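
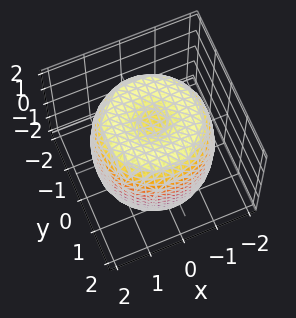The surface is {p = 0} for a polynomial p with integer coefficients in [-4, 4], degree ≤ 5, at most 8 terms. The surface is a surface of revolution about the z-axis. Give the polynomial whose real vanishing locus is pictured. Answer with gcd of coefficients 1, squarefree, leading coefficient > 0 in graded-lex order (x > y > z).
x^4 + 2*x^2*y^2 + y^4 - 2*x^2 - 2*y^2 + z^2 - 2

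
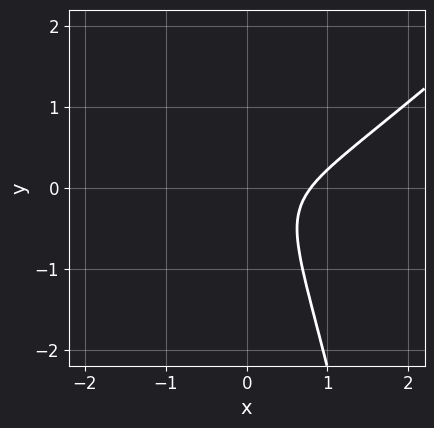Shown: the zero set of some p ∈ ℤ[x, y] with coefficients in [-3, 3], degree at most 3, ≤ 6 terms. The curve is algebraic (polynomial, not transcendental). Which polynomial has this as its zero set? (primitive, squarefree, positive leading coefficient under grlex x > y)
2*x^3 - 2*x^2*y - 2*x*y - 2*y^2 - 1

First, degree: the shape is more complex than any degree-2 curve, so deg p = 3.
Then, reading off the gridlines: no y-intercept at any integer in the box.
Finally, assembling these constraints gives the stated polynomial.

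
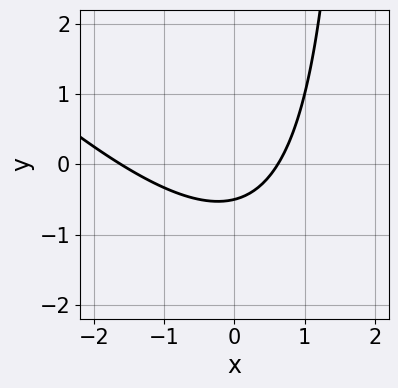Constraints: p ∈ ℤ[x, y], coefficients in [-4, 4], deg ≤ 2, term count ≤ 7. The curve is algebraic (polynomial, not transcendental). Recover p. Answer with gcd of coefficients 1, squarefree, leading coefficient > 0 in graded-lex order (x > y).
Degree: a generic line meets the curve in up to 2 points, so deg p = 2.
Solving for integer coefficients yields p as stated.

x^2 + x*y + x - 2*y - 1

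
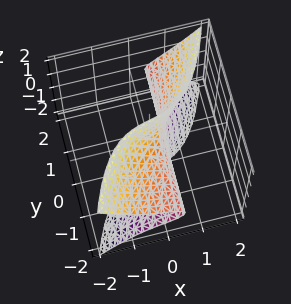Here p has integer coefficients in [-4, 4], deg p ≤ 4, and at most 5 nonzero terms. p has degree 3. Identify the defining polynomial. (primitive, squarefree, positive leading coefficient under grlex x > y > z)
Degree: the shape is more complex than any degree-2 surface, so deg p = 3.
From the visible intercepts: it misses every integer gridline on the y-axis; it misses every integer gridline on the z-axis.
Assembling these constraints gives the stated polynomial.

2*x^3 - 2*y*z^2 + 2*x - 1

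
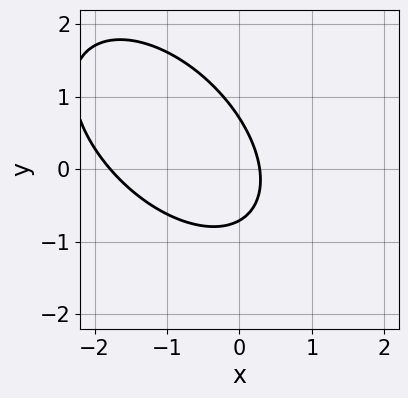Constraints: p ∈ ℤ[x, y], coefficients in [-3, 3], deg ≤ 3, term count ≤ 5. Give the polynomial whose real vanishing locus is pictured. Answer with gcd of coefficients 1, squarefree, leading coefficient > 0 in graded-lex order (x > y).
2*x^2 + 2*x*y + 2*y^2 + 3*x - 1

(a) The degree is 2 — a generic line meets the curve in up to 2 points.
(b) Solving for integer coefficients yields p as stated.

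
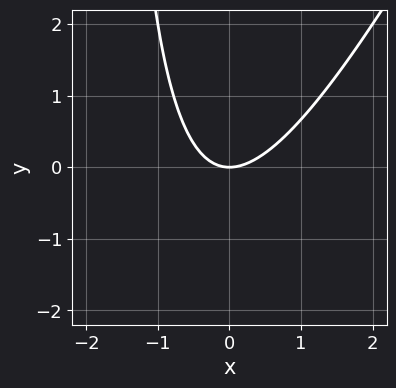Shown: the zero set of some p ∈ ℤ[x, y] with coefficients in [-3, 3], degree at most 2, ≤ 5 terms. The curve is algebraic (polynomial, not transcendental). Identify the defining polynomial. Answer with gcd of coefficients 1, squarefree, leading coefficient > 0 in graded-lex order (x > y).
2*x^2 - x*y - 2*y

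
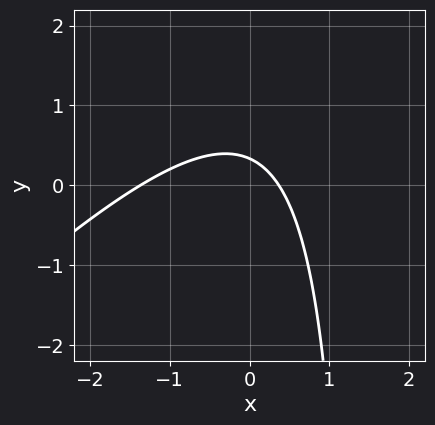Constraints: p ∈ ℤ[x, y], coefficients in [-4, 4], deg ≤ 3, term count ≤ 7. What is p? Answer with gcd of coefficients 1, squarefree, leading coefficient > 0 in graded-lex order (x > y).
1. deg p = 2. A generic line meets the curve in up to 2 points.
2. Putting this together gives p.

2*x^2 - 2*x*y + 2*x + 3*y - 1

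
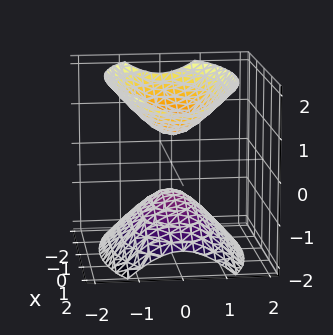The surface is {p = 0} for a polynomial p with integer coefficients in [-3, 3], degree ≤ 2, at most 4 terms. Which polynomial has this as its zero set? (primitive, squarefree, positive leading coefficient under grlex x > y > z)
x^2 + 3*y^2 - 2*z^2 + 1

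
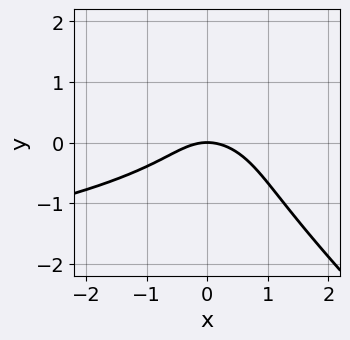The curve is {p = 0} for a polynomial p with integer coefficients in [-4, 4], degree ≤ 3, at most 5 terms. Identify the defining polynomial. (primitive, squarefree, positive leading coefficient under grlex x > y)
3*x*y^2 + 3*y^3 + 2*x^2 - y^2 + 3*y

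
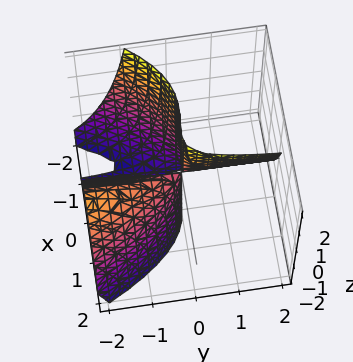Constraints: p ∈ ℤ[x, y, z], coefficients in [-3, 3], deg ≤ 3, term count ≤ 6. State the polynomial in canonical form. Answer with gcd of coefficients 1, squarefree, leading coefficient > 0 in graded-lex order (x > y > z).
(a) deg p = 3.
(b) From the axis intercepts and sections: it crosses the x-axis at the gridline x = -1; the visible y-axis segment lies entirely on the surface.
(c) The integer polynomial consistent with all of this is the stated p.

x^3 + x^2 + 2*x*y - y*z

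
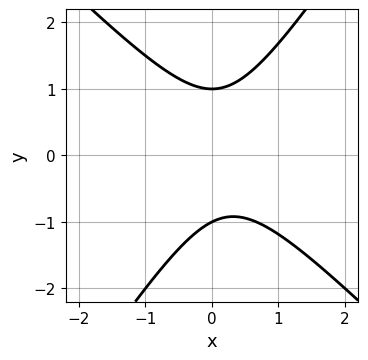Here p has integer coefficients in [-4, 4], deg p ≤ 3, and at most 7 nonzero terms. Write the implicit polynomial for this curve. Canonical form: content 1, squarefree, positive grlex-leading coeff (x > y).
3*x^2 + x*y - 2*y^2 - x + 2

Degree: the shape is more complex than any degree-1 curve, so deg p = 2.
Checking where it meets the axes: the y-axis gridline crossings are at y ∈ {-1, 1}; it misses every integer gridline on the x-axis.
Matching integer coefficients to the picture gives p.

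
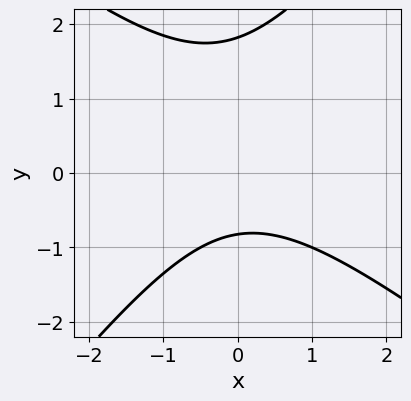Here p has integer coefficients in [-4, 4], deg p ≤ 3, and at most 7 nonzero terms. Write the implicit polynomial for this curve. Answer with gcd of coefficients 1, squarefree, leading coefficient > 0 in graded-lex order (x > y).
2*x^2 + x*y - 2*y^2 + 2*y + 3

Degree: a generic line meets the curve in up to 2 points, so deg p = 2.
Checking where it meets the axes: no x-intercept at any integer in the box.
Matching integer coefficients to the picture gives p.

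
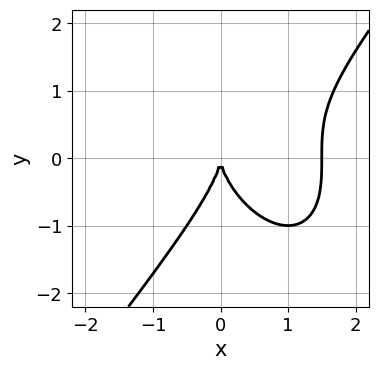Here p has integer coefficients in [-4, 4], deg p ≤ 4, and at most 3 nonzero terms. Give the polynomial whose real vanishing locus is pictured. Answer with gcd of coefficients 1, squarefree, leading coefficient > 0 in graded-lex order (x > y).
2*x^3 - y^3 - 3*x^2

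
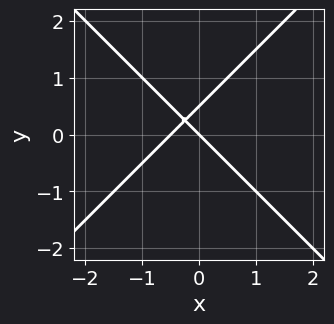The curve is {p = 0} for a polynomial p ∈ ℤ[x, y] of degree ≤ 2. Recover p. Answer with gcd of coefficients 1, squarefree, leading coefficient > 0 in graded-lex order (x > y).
First, degree: no degree-1 curve has this shape, so deg p = 2.
Then, observable constraints: it meets the y-axis at y = 0 (among the integer gridlines); it meets the x-axis at x = 0 (among the integer gridlines).
Finally, assembling these constraints gives the stated polynomial.

2*x^2 - 2*y^2 + x + y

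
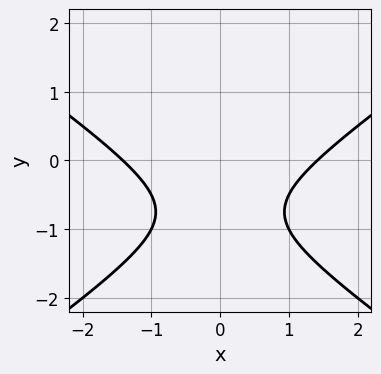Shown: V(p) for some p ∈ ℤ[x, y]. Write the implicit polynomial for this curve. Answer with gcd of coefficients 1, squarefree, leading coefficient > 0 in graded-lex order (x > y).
1. deg p = 2. No degree-1 curve has this shape.
2. Symmetries: it's symmetric under x → −x, forcing even powers of x.
3. From the axis intercepts and sections: the curve avoids every integer y-axis point in the box.
4. These observations pin down the coefficients.

x^2 - 2*y^2 - 3*y - 2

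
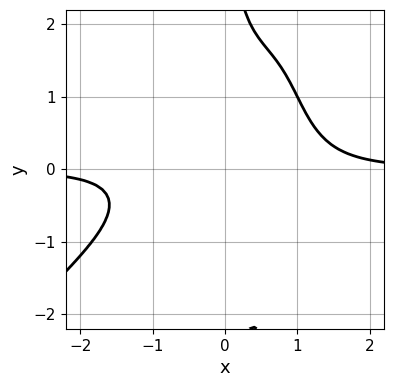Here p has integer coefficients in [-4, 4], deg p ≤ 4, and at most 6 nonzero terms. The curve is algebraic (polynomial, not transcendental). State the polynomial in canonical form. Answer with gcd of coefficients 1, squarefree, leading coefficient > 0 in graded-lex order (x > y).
x^3*y - x^2*y^2 + x*y^2 - 1

First, degree: a generic line meets the curve in up to 4 points, so deg p = 4.
Next, checking where it meets the axes: the curve avoids every integer y-axis point in the box; it misses every integer gridline on the x-axis.
Finally, together with the visible shape, these determine p as stated.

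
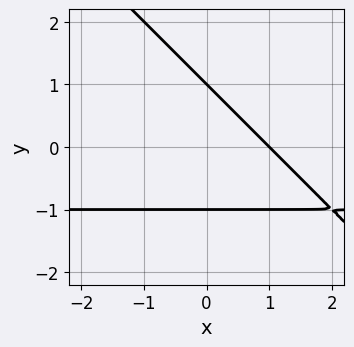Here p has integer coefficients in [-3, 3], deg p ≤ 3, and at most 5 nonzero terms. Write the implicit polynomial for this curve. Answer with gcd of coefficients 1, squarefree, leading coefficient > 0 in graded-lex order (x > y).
1. Degree: the shape is more complex than any degree-1 curve, so deg p = 2.
2. From the visible intercepts: it meets the x-axis at x = 1 (among the integer gridlines); among the integer gridlines, it crosses the y-axis at y ∈ {-1, 1}.
3. These observations pin down the coefficients.

x*y + y^2 + x - 1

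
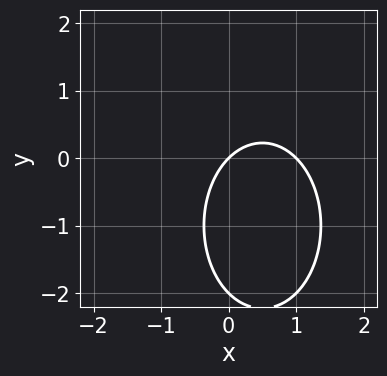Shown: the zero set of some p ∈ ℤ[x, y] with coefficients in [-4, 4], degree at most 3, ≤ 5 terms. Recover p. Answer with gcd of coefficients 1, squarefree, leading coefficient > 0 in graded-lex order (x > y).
2*x^2 + y^2 - 2*x + 2*y

1. deg p = 2.
2. Observable constraints: the y-axis gridline crossings are at y ∈ {-2, 0}; the x-axis gridline crossings are at x ∈ {0, 1}.
3. Together with the visible shape, these determine p as stated.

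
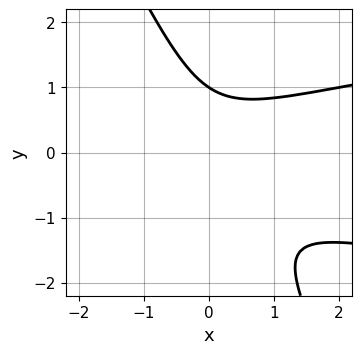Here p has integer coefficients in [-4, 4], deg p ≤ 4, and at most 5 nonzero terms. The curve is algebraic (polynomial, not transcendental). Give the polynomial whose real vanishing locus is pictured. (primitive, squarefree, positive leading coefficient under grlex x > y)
1. deg p = 3. No degree-2 curve has this shape.
2. From the visible intercepts: it crosses the y-axis at the gridline y = 1; it misses every integer gridline on the x-axis.
3. Fitting integer coefficients to these (and the overall shape) gives p.

2*x*y^2 + y^3 - x^2 - 1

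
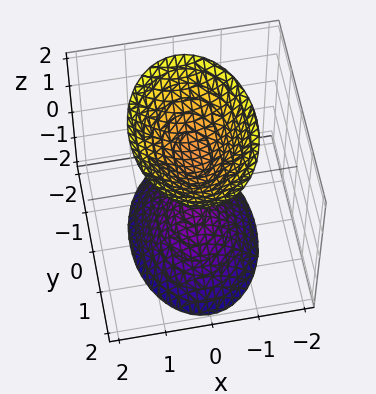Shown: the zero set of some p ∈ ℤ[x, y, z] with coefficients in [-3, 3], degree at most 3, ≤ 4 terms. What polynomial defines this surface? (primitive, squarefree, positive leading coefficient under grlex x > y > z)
2*x^2 + y^2 - z^2 + 1

First, there are 2 components.
Then, degree: two sheets facing apart; a quadric, so deg p = 2.
Then, symmetries: mirror symmetry x ↦ −x ⇒ only even powers of x; it's symmetric under z → −z, forcing even powers of z; the y ↦ −y reflection is a symmetry, so y appears only in even powers.
Then, observable constraints: the z-axis gridline crossings are at z ∈ {-1, 1}; the surface avoids every integer y-axis point in the box.
Finally, putting this together gives p.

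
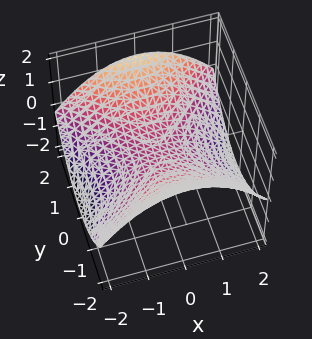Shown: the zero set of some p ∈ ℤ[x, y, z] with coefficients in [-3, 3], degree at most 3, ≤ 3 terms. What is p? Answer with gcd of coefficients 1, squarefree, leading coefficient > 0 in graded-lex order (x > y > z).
1. deg p = 2.
2. Symmetries: it's symmetric under y → −y, forcing even powers of y; it's symmetric under x → −x, forcing even powers of x.
3. Checking where it meets the axes: one x-axis crossing is at x = 0; it crosses the z-axis at the gridline z = 0; one y-axis crossing is at y = 0.
4. Putting this together gives p.

x^2 - y^2 + 3*z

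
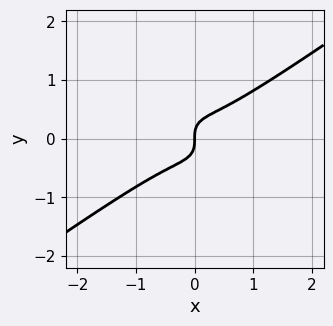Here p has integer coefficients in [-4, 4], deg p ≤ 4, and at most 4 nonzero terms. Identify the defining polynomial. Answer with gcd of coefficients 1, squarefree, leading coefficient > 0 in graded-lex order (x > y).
2*x^3 - 2*x*y^2 - 3*y^3 + x

1. Degree: the shape is more complex than any degree-2 curve, so deg p = 3.
2. Against the integer gridlines: it crosses the y-axis at the gridline y = 0; it meets the x-axis at x = 0 (among the integer gridlines).
3. Solving for integer coefficients yields p as stated.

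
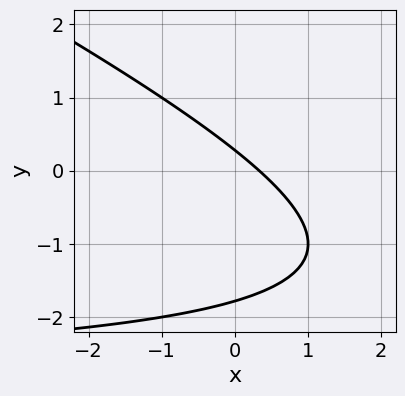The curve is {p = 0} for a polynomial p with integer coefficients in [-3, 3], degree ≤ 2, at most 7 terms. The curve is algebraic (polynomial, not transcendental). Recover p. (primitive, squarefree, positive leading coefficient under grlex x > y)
x*y + 2*y^2 + 3*x + 3*y - 1

(a) Degree: a generic line meets the curve in up to 2 points, so deg p = 2.
(b) Matching integer coefficients to the picture gives p.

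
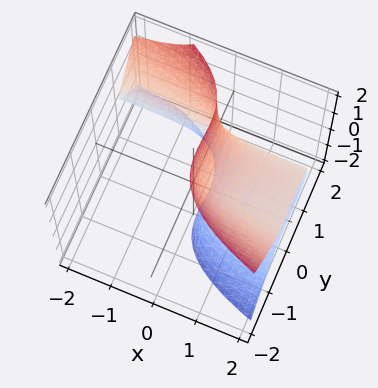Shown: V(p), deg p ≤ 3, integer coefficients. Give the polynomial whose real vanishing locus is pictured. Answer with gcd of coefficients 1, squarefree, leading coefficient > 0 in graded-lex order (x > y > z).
3*x*z^2 + 3*y^3 + x*z - 3*y^2 - 1

1. The degree is 3 — no degree-2 surface has this shape.
2. From the axis intercepts and sections: the surface avoids every integer z-axis point in the box; no x-intercept at any integer in the box.
3. Putting this together gives p.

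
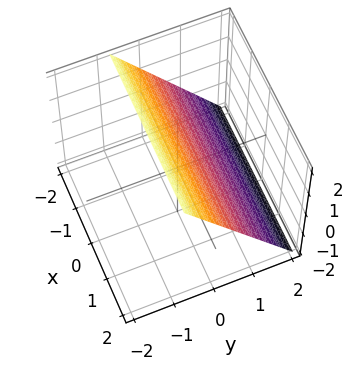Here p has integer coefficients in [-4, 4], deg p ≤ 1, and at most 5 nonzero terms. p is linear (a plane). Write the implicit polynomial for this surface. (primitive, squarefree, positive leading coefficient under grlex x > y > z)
3*y + 2*z - 2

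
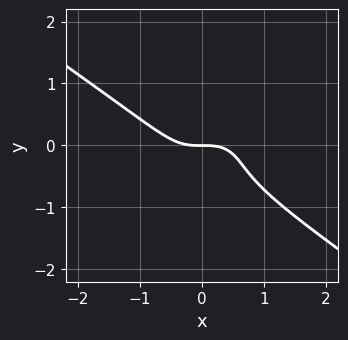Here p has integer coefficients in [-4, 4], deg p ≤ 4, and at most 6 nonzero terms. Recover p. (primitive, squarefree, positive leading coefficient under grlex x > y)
(a) The degree is 3 — no degree-2 curve has this shape.
(b) Checking where it meets the axes: it meets the y-axis at y = 0 (among the integer gridlines); it crosses the x-axis at the gridline x = 0.
(c) Together with the visible shape, these determine p as stated.

2*x^3 - 2*x*y^2 + 3*y^3 + 3*y^2 + 2*y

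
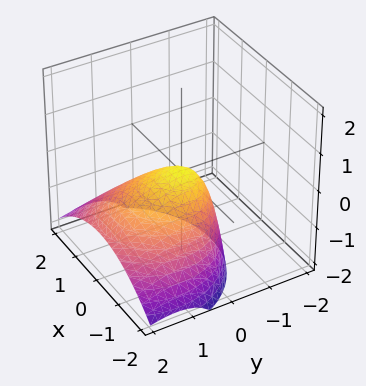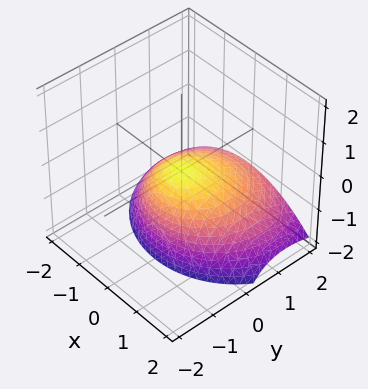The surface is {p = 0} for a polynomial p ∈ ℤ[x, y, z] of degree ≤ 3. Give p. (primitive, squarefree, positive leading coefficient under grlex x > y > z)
2*x^2 + 2*y^2 + 3*y*z + 3*z

First, the degree is 2 — no degree-1 surface has this shape.
Then, checking where it meets the axes: one y-axis crossing is at y = 0; it crosses the z-axis at the gridline z = 0; it crosses the x-axis at the gridline x = 0.
Finally, these observations pin down the coefficients.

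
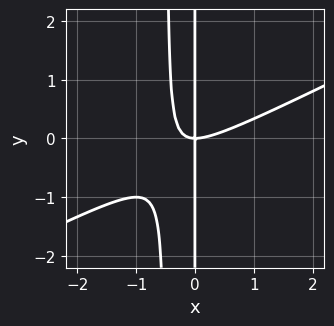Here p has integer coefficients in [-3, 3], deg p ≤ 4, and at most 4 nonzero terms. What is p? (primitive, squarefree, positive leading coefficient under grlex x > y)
1. deg p = 3.
2. Observable constraints: it meets the x-axis at x = 0 (among the integer gridlines); every point of the y-axis in the box is on the curve.
3. Putting this together gives p.

x^3 - 2*x^2*y - x*y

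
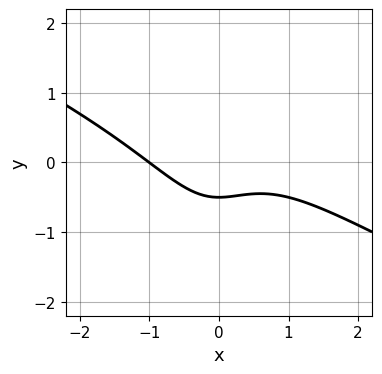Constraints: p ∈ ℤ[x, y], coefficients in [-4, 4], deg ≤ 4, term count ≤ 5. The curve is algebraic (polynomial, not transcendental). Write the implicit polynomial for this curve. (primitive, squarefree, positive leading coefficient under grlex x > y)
First, deg p = 3. A generic line meets the curve in up to 3 points.
Then, from the axis intercepts and sections: one x-axis crossing is at x = -1.
Finally, together with the visible shape, these determine p as stated.

x^3 + 2*x^2*y + 2*y + 1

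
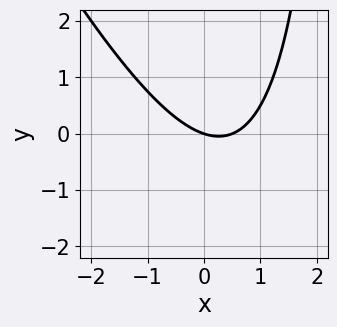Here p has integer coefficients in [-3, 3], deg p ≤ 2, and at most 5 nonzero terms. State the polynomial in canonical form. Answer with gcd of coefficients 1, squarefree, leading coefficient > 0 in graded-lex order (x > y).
First, deg p = 2. The shape is more complex than any degree-1 curve.
Then, from the visible intercepts: it meets the y-axis at y = 0 (among the integer gridlines); one x-axis crossing is at x = 0.
Finally, assembling these constraints gives the stated polynomial.

2*x^2 + x*y - x - 3*y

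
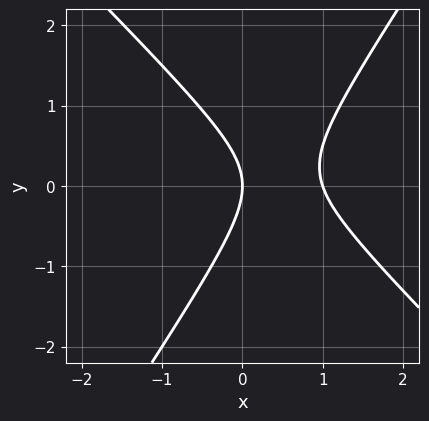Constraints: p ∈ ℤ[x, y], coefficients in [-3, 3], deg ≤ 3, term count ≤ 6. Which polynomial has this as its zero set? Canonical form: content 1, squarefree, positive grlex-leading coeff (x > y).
3*x^2 + x*y - 2*y^2 - 3*x

1. deg p = 2. The shape is more complex than any degree-1 curve.
2. Reading off the gridlines: one y-axis crossing is at y = 0; among the integer gridlines, it crosses the x-axis at x ∈ {0, 1}.
3. Together with the visible shape, these determine p as stated.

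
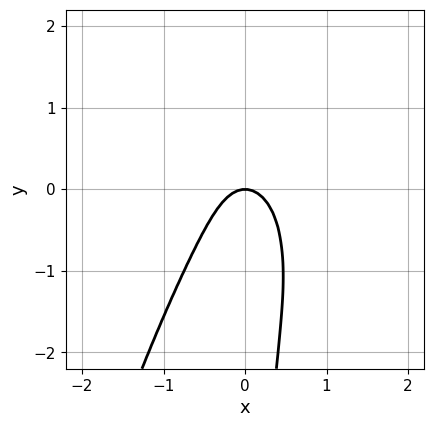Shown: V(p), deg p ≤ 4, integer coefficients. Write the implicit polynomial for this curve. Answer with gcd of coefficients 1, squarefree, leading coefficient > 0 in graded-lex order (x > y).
First, the degree is 4 — no degree-3 curve has this shape.
Next, from the visible intercepts: it meets the y-axis at y = 0 (among the integer gridlines); one x-axis crossing is at x = 0.
Finally, matching integer coefficients to the picture gives p.

2*x^4 + x*y^2 + 2*x^2 + y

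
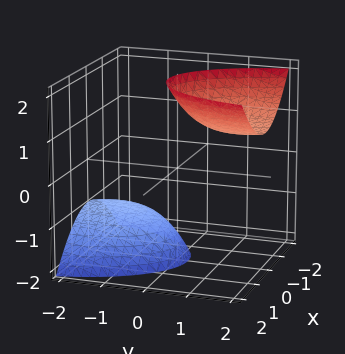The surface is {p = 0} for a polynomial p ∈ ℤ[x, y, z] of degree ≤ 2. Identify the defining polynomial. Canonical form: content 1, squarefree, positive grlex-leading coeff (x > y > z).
First, the picture has 2 separate pieces.
Then, deg p = 2.
Next, observable constraints: the surface avoids every integer x-axis point in the box; it misses every integer gridline on the y-axis.
Finally, solving for integer coefficients yields p as stated.

3*x^2 + y^2 - 3*y*z - z^2 + 3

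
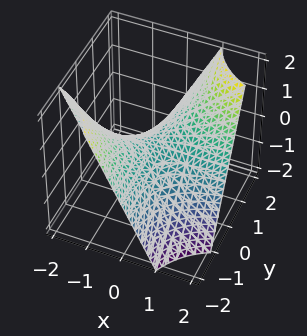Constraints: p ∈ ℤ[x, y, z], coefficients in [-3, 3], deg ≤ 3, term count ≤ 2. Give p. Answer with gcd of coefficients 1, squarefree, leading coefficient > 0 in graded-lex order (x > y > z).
x*y - z

1. deg p = 2. A hyperbolic paraboloid; a quadric.
2. Against the integer gridlines: every point of the x-axis in the box is on the surface; it meets the z-axis at z = 0 (among the integer gridlines); the visible y-axis segment lies entirely on the surface.
3. Together with the visible shape, these determine p as stated.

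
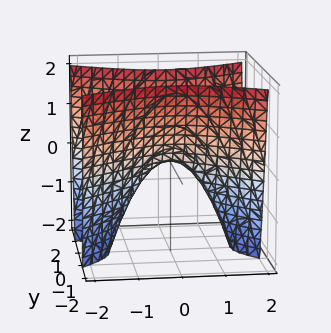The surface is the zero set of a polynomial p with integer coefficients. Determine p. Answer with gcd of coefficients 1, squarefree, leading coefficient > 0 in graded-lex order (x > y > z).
x^2 - 2*y^2 + z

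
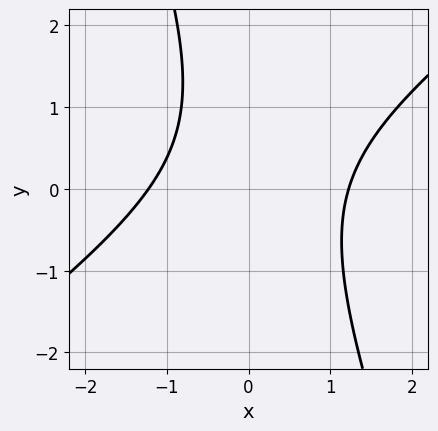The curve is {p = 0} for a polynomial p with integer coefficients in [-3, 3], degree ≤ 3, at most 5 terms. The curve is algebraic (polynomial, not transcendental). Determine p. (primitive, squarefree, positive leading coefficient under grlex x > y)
2*x^2 - 2*x*y - y^2 + y - 3

1. The degree is 2 — a generic line meets the curve in up to 2 points.
2. Observable constraints: it misses every integer gridline on the y-axis.
3. Together with the visible shape, these determine p as stated.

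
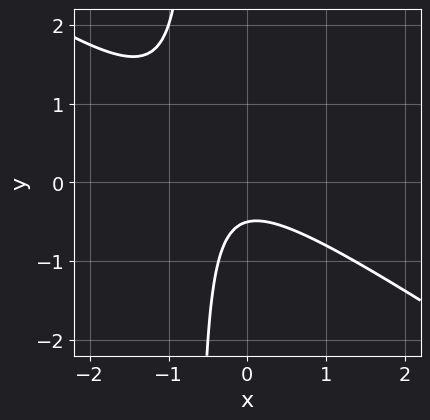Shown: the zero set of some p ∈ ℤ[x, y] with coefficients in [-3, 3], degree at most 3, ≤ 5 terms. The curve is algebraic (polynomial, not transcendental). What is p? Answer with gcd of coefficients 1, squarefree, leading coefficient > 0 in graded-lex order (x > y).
2*x^2 + 3*x*y + x + 2*y + 1

First, deg p = 2. The shape is more complex than any degree-1 curve.
Then, observable constraints: the curve avoids every integer x-axis point in the box.
Finally, the integer polynomial consistent with all of this is the stated p.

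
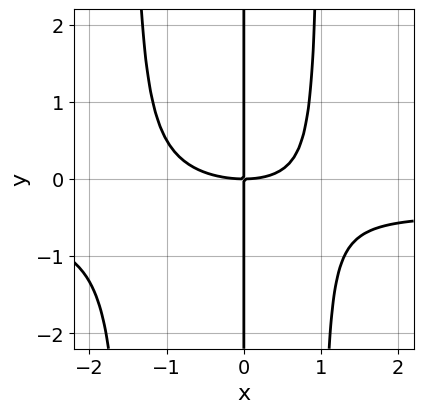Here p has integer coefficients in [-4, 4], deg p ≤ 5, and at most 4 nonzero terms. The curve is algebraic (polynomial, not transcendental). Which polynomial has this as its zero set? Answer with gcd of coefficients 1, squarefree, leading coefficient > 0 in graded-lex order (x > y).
2*x^3*y + x^3 + x^2*y - 3*x*y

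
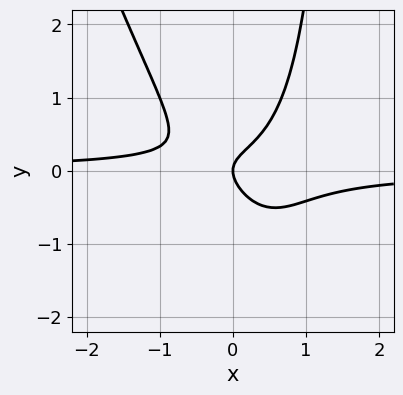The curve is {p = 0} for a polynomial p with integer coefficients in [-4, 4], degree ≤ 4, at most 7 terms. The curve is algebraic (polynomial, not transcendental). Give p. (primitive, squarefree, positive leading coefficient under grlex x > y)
3*x^2*y + x*y^2 - x*y - 2*y^2 + x

First, the degree is 3 — no degree-2 curve has this shape.
Then, checking where it meets the axes: it crosses the y-axis at the gridline y = 0; it meets the x-axis at x = 0 (among the integer gridlines).
Finally, together with the visible shape, these determine p as stated.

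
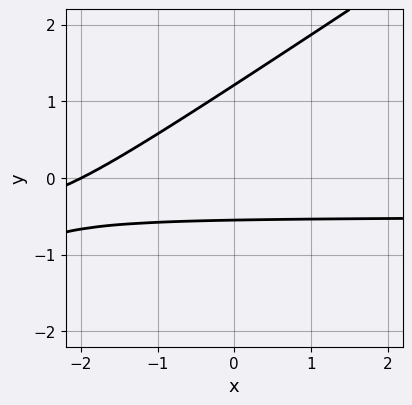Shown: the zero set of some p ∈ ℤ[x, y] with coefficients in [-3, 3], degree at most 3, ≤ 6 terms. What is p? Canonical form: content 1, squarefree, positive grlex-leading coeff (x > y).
(a) deg p = 2. No degree-1 curve has this shape.
(b) Against the integer gridlines: it meets the x-axis at x = -2 (among the integer gridlines).
(c) Fitting integer coefficients to these (and the overall shape) gives p.

2*x*y - 3*y^2 + x + 2*y + 2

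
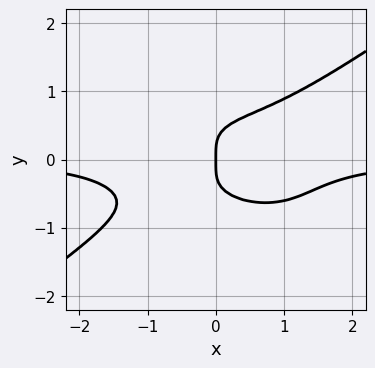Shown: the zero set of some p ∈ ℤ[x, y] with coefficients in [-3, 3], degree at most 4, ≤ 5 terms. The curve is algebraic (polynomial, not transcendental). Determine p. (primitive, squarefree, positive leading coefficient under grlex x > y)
x^3*y - 3*y^4 + x

(a) Degree: a generic line meets the curve in up to 4 points, so deg p = 4.
(b) Observable constraints: one y-axis crossing is at y = 0; one x-axis crossing is at x = 0.
(c) Matching integer coefficients to the picture gives p.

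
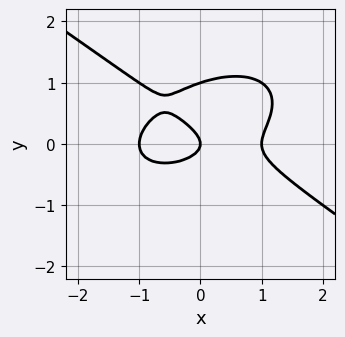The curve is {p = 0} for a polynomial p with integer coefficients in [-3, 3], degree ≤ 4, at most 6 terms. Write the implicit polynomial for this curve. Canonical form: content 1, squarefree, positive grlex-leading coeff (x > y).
x^3 + 3*y^3 - 3*y^2 - x

(a) The degree is 3 — the shape is more complex than any degree-2 curve.
(b) Against the integer gridlines: among the integer gridlines, it crosses the y-axis at y ∈ {0, 1}; the x-axis gridline crossings are at x ∈ {-1, 0, 1}.
(c) Matching integer coefficients to the picture gives p.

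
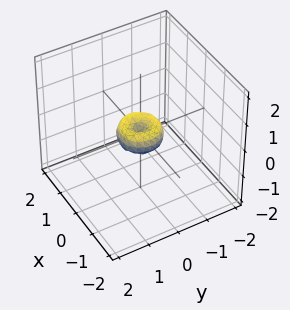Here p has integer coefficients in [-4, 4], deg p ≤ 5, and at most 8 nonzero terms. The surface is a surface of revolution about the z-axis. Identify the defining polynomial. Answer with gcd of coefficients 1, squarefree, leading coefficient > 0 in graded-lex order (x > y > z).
deg p = 4. The shape is more complex than any degree-3 surface.
Symmetries: rotational symmetry about the z-axis ⇒ p depends on x, y only through x² + y².
Checking where it meets the axes: one y-axis crossing is at y = 0; it crosses the z-axis at the gridline z = 0; a circular section at z = 0 has radius between 0 and 1; it meets the x-axis at x = 0 (among the integer gridlines).
Together with the visible shape, these determine p as stated.

2*x^4 + 4*x^2*y^2 + 2*y^4 - x^2 - y^2 + z^2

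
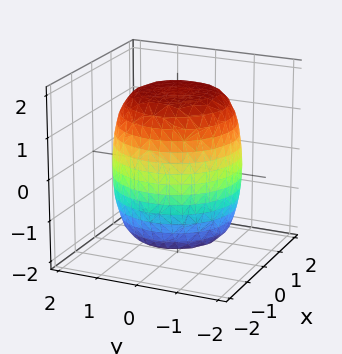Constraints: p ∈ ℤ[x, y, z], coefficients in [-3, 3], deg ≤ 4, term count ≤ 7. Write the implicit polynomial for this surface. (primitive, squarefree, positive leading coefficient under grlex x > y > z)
(a) The degree is 4 — a generic line meets the surface in up to 4 points.
(b) Symmetries: every cross-section ⟂ z is a circle, so x, y appear only via x² + y².
(c) From the axis intercepts and sections: a circular section at z = 0 has radius between 1 and 2.
(d) These observations pin down the coefficients.

x^4 + 2*x^2*y^2 + y^4 - x^2 - y^2 + z^2 - 3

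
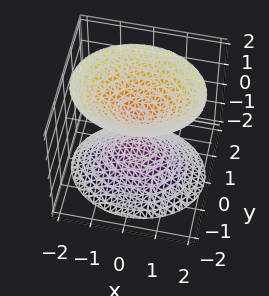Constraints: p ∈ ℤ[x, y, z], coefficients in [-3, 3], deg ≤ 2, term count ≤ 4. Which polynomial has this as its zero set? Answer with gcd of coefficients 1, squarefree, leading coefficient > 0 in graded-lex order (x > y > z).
2*x^2 + 3*y^2 - 2*z^2 + 1

1. There are 2 components. They look like related sheets of one shape, so recover p as a whole.
2. The degree is 2 — two sheets facing apart; a quadric.
3. Symmetries: the x ↦ −x reflection is a symmetry, so x appears only in even powers; the z ↦ −z reflection is a symmetry, so z appears only in even powers; mirror symmetry y ↦ −y ⇒ only even powers of y.
4. Observable constraints: it misses every integer gridline on the x-axis; the surface avoids every integer y-axis point in the box.
5. Putting this together gives p.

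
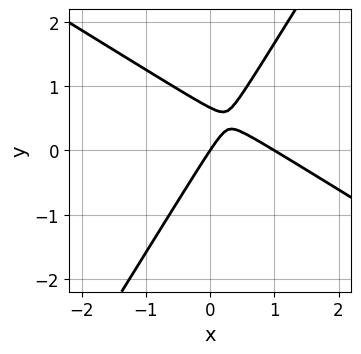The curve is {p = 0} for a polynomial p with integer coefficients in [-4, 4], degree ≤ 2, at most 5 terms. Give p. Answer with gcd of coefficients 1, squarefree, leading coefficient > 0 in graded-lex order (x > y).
3*x^2 + 3*x*y - 3*y^2 - 3*x + 2*y

(a) deg p = 2.
(b) Against the integer gridlines: one y-axis crossing is at y = 0; the x-axis gridline crossings are at x ∈ {0, 1}.
(c) Together with the visible shape, these determine p as stated.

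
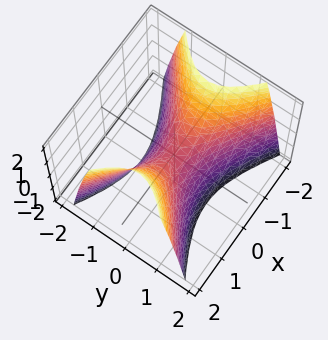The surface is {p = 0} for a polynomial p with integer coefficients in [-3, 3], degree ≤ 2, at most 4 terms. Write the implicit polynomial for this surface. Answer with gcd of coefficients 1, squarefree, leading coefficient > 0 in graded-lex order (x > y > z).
(a) deg p = 2. A saddle surface; a quadric.
(b) Symmetries: the x ↦ −x reflection is a symmetry, so x appears only in even powers; it's symmetric under y → −y, forcing even powers of y.
(c) Against the integer gridlines: it meets the x-axis at x = 0 (among the integer gridlines); it crosses the z-axis at the gridline z = 0.
(d) Solving for integer coefficients yields p as stated.

x^2 - 2*y^2 - z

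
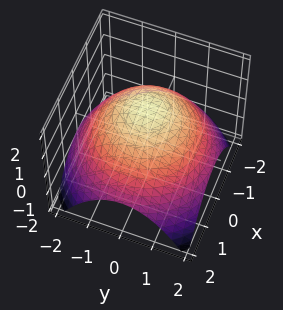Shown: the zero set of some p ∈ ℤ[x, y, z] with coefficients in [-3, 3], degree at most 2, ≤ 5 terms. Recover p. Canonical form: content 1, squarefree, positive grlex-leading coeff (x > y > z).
x^2 + y^2 + 2*z - 3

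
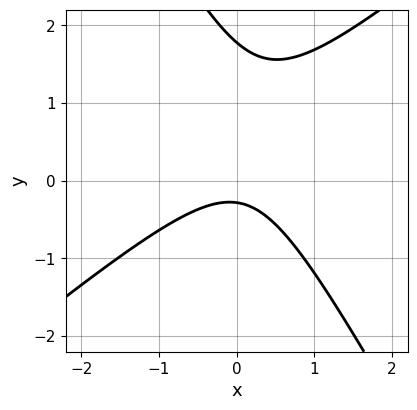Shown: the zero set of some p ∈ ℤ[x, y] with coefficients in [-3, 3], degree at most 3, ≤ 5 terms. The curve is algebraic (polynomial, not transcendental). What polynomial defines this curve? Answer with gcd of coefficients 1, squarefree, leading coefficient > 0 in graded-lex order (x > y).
First, deg p = 2. The shape is more complex than any degree-1 curve.
Next, checking where it meets the axes: it misses every integer gridline on the x-axis.
Finally, solving for integer coefficients yields p as stated.

3*x^2 - 2*x*y - 2*y^2 + 3*y + 1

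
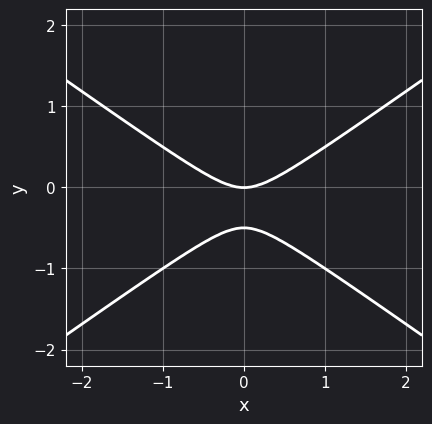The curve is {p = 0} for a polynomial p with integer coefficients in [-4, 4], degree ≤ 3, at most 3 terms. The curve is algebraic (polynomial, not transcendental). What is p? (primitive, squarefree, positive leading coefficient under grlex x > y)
First, degree: no degree-1 curve has this shape, so deg p = 2.
Then, symmetries: the x ↦ −x reflection is a symmetry, so x appears only in even powers.
Then, from the axis intercepts and sections: it crosses the x-axis at the gridline x = 0; it crosses the y-axis at the gridline y = 0.
Finally, fitting integer coefficients to these (and the overall shape) gives p.

x^2 - 2*y^2 - y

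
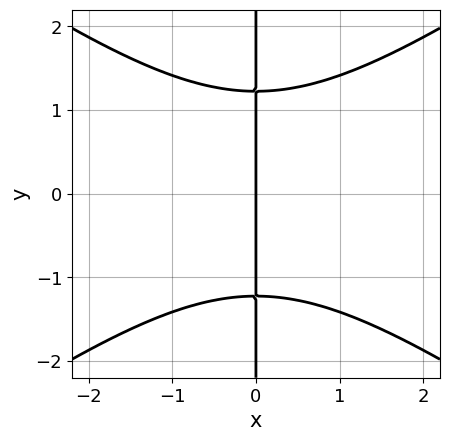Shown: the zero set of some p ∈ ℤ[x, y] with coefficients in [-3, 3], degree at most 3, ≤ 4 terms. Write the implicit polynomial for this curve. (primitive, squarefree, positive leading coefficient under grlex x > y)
x^3 - 2*x*y^2 + 3*x

(a) The degree is 3 — a generic line meets the curve in up to 3 points.
(b) Symmetries: it's symmetric under y → −y, forcing even powers of y.
(c) Against the integer gridlines: the visible y-axis segment lies entirely on the curve; it crosses the x-axis at the gridline x = 0.
(d) Assembling these constraints gives the stated polynomial.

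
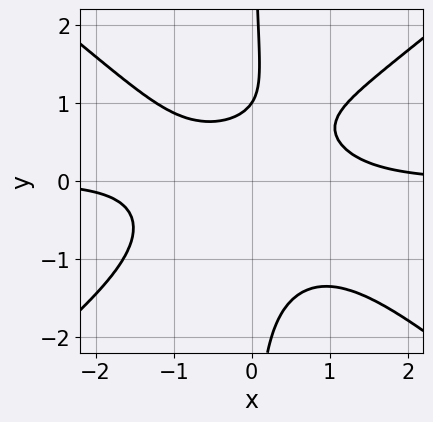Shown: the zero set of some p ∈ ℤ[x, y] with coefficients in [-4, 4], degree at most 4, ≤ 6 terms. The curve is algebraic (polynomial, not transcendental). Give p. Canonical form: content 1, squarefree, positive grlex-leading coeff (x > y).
First, degree: no degree-3 curve has this shape, so deg p = 4.
Then, observable constraints: one y-axis crossing is at y = 1; it misses every integer gridline on the x-axis.
Finally, matching integer coefficients to the picture gives p.

2*x^3*y - 3*x*y^3 + 2*y - 2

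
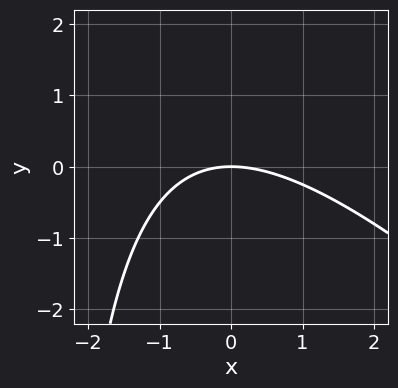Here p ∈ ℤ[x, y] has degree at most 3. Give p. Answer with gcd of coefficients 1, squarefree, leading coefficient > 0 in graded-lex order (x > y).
x^2 + x*y + 3*y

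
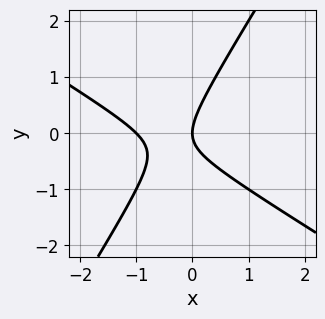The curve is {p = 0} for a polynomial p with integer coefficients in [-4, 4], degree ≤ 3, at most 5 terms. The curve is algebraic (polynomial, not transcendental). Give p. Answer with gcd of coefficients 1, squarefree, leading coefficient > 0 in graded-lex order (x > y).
x^2 + x*y - y^2 + x

The degree is 2 — the shape is more complex than any degree-1 curve.
From the visible intercepts: among the integer gridlines, it crosses the x-axis at x ∈ {-1, 0}; it crosses the y-axis at the gridline y = 0.
Putting this together gives p.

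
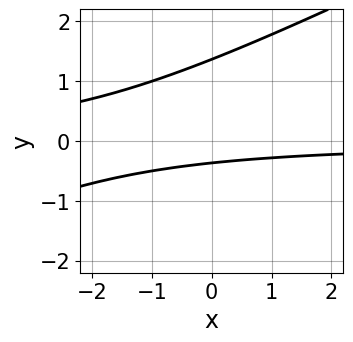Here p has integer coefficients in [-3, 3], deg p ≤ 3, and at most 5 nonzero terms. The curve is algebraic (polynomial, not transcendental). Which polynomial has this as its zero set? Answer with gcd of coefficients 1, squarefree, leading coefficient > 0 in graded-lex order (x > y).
1. The degree is 2 — the shape is more complex than any degree-1 curve.
2. Checking where it meets the axes: no x-intercept at any integer in the box.
3. Putting this together gives p.

x*y - 2*y^2 + 2*y + 1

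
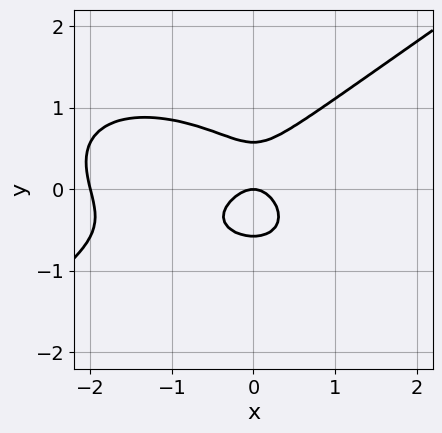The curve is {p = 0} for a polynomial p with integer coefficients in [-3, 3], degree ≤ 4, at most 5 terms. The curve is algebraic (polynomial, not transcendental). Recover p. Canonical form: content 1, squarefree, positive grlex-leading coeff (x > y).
1. Degree: no degree-2 curve has this shape, so deg p = 3.
2. Against the integer gridlines: one y-axis crossing is at y = 0; the x-axis gridline crossings are at x ∈ {-2, 0}.
3. These observations pin down the coefficients.

x^3 - 3*y^3 + 2*x^2 + y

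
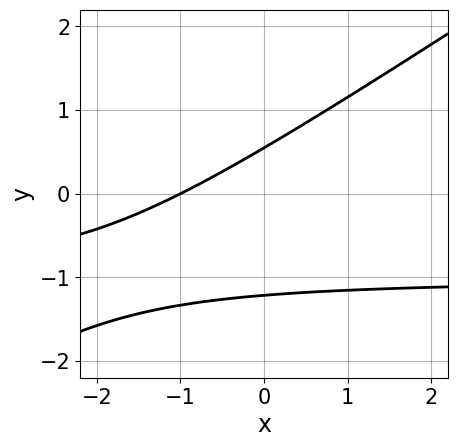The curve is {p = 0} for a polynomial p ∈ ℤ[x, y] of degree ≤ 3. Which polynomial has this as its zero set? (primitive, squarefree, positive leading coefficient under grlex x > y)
(a) Degree: no degree-1 curve has this shape, so deg p = 2.
(b) Against the integer gridlines: it crosses the x-axis at the gridline x = -1.
(c) Together with the visible shape, these determine p as stated.

2*x*y - 3*y^2 + 2*x - 2*y + 2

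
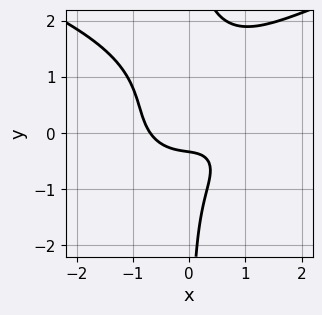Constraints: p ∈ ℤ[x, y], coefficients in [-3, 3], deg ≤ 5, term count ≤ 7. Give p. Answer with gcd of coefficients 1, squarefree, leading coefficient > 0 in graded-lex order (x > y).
(a) The degree is 4 — the shape is more complex than any degree-3 curve.
(b) Putting this together gives p.

3*x*y^3 - 3*x^3 - 3*x*y^2 - 3*y - 1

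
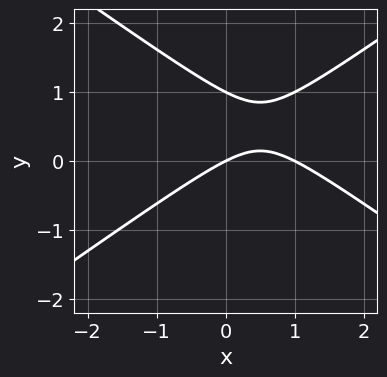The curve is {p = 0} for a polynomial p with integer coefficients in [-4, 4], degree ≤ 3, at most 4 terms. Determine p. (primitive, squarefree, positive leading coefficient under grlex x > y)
x^2 - 2*y^2 - x + 2*y

First, the degree is 2 — the shape is more complex than any degree-1 curve.
Next, checking where it meets the axes: the y-axis gridline crossings are at y ∈ {0, 1}; the x-axis gridline crossings are at x ∈ {0, 1}.
Finally, together with the visible shape, these determine p as stated.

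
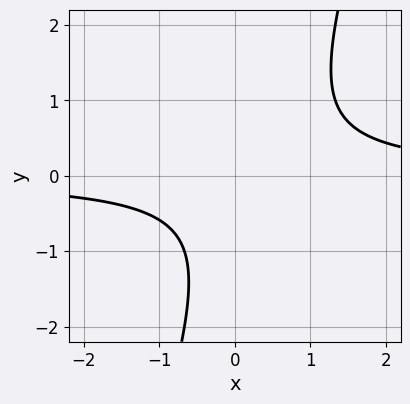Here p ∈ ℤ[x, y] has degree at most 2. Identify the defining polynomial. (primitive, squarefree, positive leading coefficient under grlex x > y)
Degree: the shape is more complex than any degree-1 curve, so deg p = 2.
Against the integer gridlines: it misses every integer gridline on the x-axis; the curve avoids every integer y-axis point in the box.
Solving for integer coefficients yields p as stated.

3*x*y - y^2 - y - 2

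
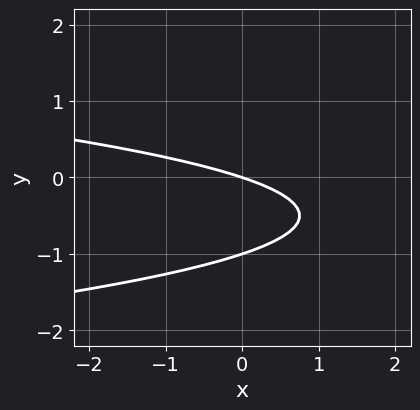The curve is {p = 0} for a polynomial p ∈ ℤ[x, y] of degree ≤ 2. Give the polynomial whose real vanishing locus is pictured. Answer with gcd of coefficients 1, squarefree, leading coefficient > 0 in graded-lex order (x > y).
3*y^2 + x + 3*y

First, the degree is 2 — a generic line meets the curve in up to 2 points.
Then, against the integer gridlines: the y-axis gridline crossings are at y ∈ {-1, 0}; it crosses the x-axis at the gridline x = 0.
Finally, fitting integer coefficients to these (and the overall shape) gives p.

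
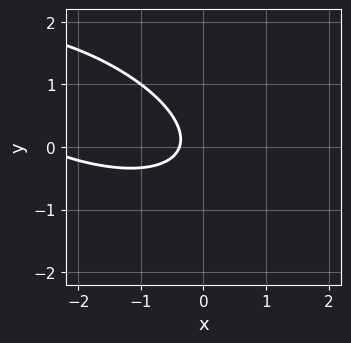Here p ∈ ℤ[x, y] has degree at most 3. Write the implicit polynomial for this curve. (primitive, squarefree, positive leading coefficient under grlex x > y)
x^2 + 2*x*y + 3*y^2 + 3*x + 1

1. Degree: a generic line meets the curve in up to 2 points, so deg p = 2.
2. From the axis intercepts and sections: the curve avoids every integer y-axis point in the box.
3. The integer polynomial consistent with all of this is the stated p.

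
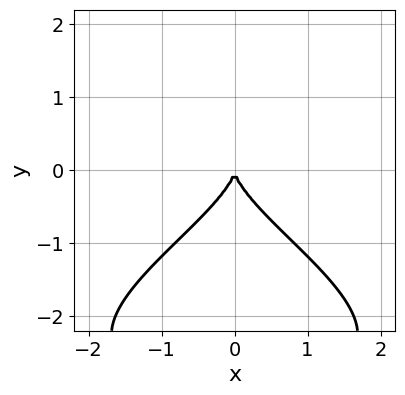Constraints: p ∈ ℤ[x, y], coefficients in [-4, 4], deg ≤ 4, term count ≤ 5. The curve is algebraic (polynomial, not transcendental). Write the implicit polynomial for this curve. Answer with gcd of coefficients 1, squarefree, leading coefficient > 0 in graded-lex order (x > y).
y^4 + 3*y^3 + 3*x^2

1. The degree is 4 — no degree-3 curve has this shape.
2. Symmetries: the x ↦ −x reflection is a symmetry, so x appears only in even powers.
3. Against the integer gridlines: it meets the x-axis at x = 0 (among the integer gridlines); one y-axis crossing is at y = 0.
4. The integer polynomial consistent with all of this is the stated p.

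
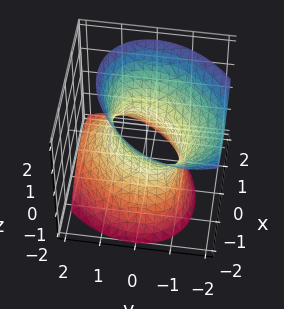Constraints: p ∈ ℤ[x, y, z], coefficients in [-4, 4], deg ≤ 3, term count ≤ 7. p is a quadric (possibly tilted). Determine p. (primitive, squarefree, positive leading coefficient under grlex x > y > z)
(a) Degree: no degree-1 surface has this shape, so deg p = 2.
(b) Checking where it meets the axes: among the integer gridlines, it crosses the x-axis at x ∈ {-1, 1}; no z-intercept at any integer in the box; the y-axis gridline crossings are at y ∈ {-1, 1}.
(c) Together with the visible shape, these determine p as stated.

3*x^2 - 2*x*y + 3*y^2 + 2*y*z - 2*z^2 - 3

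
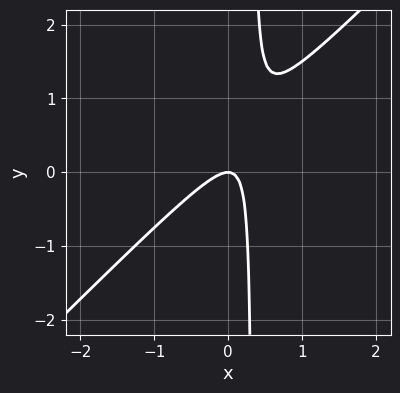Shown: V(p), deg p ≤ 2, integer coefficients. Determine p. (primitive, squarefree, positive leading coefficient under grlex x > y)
1. deg p = 2.
2. Checking where it meets the axes: it crosses the x-axis at the gridline x = 0; it meets the y-axis at y = 0 (among the integer gridlines).
3. Assembling these constraints gives the stated polynomial.

3*x^2 - 3*x*y + y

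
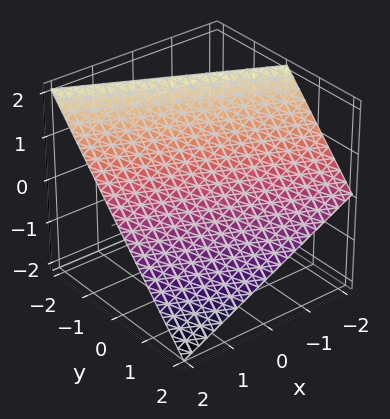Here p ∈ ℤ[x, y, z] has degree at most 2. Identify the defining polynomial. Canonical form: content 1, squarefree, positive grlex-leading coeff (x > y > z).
x + 2*y + 2*z - 2

1. Degree: every cross-section is a straight line — this is a plane, so deg p = 1.
2. From the visible intercepts: one x-axis crossing is at x = 2; it crosses the y-axis at the gridline y = 1; one z-axis crossing is at z = 1.
3. Together with the visible shape, these determine p as stated.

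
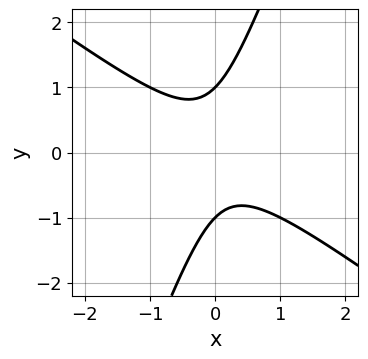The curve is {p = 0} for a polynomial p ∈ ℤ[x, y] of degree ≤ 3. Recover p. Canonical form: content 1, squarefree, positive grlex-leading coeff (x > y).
First, the degree is 2 — no degree-1 curve has this shape.
Next, from the axis intercepts and sections: the y-axis gridline crossings are at y ∈ {-1, 1}; the curve avoids every integer x-axis point in the box.
Finally, matching integer coefficients to the picture gives p.

2*x^2 + 2*x*y - y^2 + 1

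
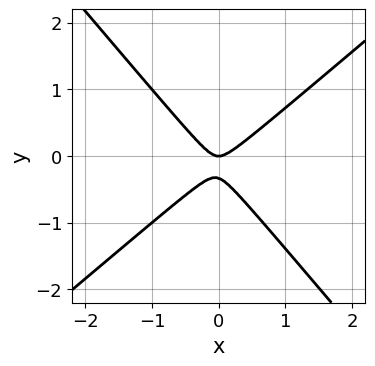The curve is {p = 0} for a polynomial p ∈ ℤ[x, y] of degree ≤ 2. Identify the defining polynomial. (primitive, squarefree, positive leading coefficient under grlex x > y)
3*x^2 - x*y - 3*y^2 - y

The degree is 2 — no degree-1 curve has this shape.
Against the integer gridlines: it crosses the y-axis at the gridline y = 0; one x-axis crossing is at x = 0.
The integer polynomial consistent with all of this is the stated p.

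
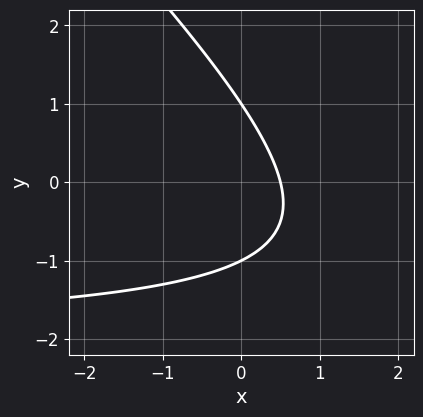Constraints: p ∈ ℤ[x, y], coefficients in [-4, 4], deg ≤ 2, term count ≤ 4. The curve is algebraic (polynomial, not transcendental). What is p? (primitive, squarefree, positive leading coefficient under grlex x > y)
1. deg p = 2.
2. From the visible intercepts: among the integer gridlines, it crosses the y-axis at y ∈ {-1, 1}.
3. The integer polynomial consistent with all of this is the stated p.

x*y + y^2 + 2*x - 1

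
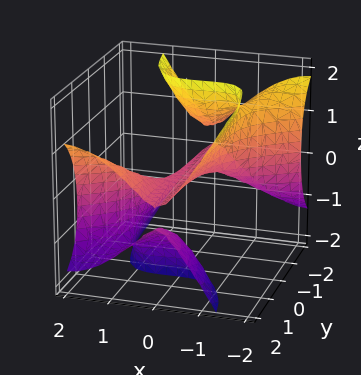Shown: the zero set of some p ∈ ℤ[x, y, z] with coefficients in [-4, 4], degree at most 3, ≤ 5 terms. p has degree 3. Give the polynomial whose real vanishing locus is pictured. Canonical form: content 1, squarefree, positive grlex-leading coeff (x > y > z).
2*x^3 - 3*x^2*y + 2*y*z^2 + 2*z

(a) deg p = 3. The shape is more complex than any degree-2 surface.
(b) Against the integer gridlines: it crosses the x-axis at the gridline x = 0; every point of the y-axis in the box is on the surface.
(c) Together with the visible shape, these determine p as stated.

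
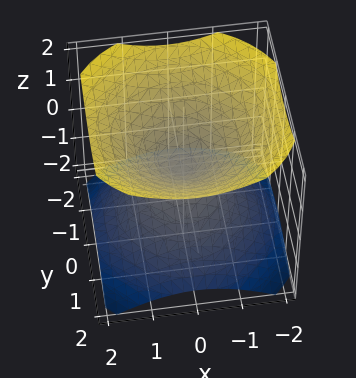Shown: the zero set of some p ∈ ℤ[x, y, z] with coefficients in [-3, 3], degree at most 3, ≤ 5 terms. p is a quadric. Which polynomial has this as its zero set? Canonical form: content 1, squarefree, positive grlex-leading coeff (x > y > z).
2*x^2 + 2*y^2 - 3*z^2

First, there are 2 components. Treating them together as one polynomial.
Then, deg p = 2. Two nappes meeting at a single point; a quadric.
Next, symmetry: the z-axis is an axis of rotation, so x and y enter only as x² + y²; mirror symmetry z ↦ −z ⇒ only even powers of z.
Then, against the integer gridlines: it meets the x-axis at x = 0 (among the integer gridlines); a circular section at z = -1 has radius between 1 and 2; one y-axis crossing is at y = 0.
Finally, fitting integer coefficients to these (and the overall shape) gives p.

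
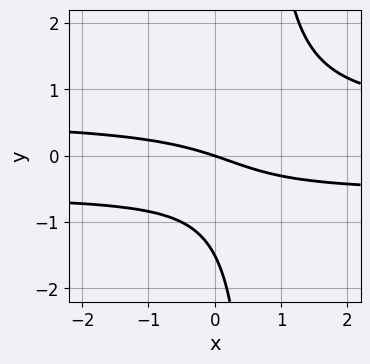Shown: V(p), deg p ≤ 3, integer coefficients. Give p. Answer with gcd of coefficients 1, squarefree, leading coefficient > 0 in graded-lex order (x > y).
3*x*y^2 - 2*y^2 - x - 3*y

First, degree: no degree-2 curve has this shape, so deg p = 3.
Next, against the integer gridlines: it crosses the y-axis at the gridline y = 0; one x-axis crossing is at x = 0.
Finally, assembling these constraints gives the stated polynomial.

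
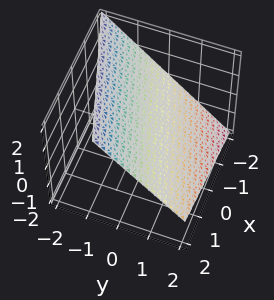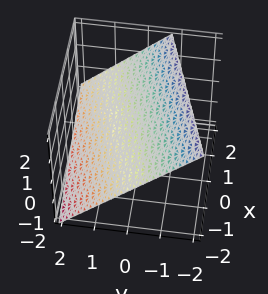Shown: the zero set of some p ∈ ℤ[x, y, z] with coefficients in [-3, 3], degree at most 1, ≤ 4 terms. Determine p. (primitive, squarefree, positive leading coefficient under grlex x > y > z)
x - 3*y - 3*z + 2

1. deg p = 1.
2. Against the integer gridlines: it meets the x-axis at x = -2 (among the integer gridlines).
3. These observations pin down the coefficients.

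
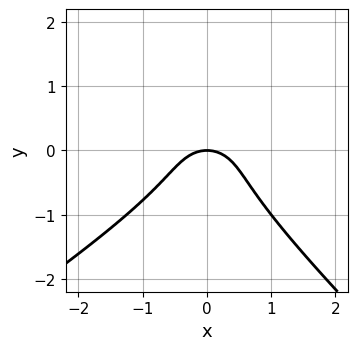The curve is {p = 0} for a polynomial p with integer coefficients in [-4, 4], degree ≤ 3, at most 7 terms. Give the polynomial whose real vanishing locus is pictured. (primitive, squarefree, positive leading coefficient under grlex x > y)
2*x^2*y - x*y^2 - 3*y^3 - 2*x^2 - 2*y

1. Degree: no degree-2 curve has this shape, so deg p = 3.
2. Against the integer gridlines: one x-axis crossing is at x = 0; it crosses the y-axis at the gridline y = 0.
3. Matching integer coefficients to the picture gives p.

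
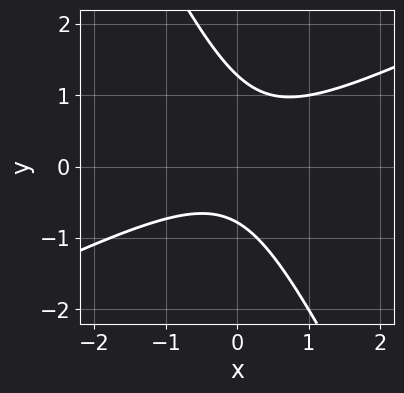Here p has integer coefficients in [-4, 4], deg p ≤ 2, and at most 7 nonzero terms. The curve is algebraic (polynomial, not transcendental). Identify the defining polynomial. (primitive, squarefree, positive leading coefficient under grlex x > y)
First, the degree is 2 — no degree-1 curve has this shape.
Then, against the integer gridlines: it misses every integer gridline on the x-axis.
Finally, these observations pin down the coefficients.

2*x^2 - 3*x*y - 2*y^2 + y + 2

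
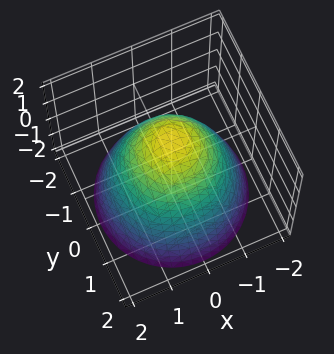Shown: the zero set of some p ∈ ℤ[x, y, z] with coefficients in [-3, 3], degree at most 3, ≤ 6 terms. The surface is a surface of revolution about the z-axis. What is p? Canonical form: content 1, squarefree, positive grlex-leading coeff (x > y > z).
2*x^2 + 2*y^2 + 2*z - 3

(a) Degree: no degree-1 surface has this shape, so deg p = 2.
(b) Symmetry: every cross-section ⟂ z is a circle, so x, y appear only via x² + y².
(c) Reading off the gridlines: a circular section at z = 1 has radius between 0 and 1.
(d) Putting this together gives p.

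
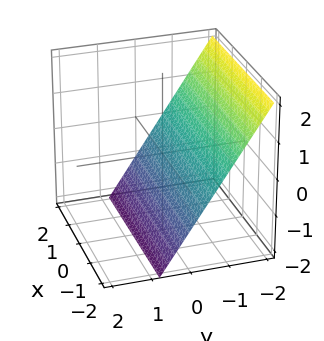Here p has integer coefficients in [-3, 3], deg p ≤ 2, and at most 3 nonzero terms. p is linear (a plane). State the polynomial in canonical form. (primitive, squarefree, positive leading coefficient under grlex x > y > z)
3*y + 2*z + 2

(a) deg p = 1.
(b) Checking where it meets the axes: it misses every integer gridline on the x-axis; it meets the z-axis at z = -1 (among the integer gridlines).
(c) Matching integer coefficients to the picture gives p.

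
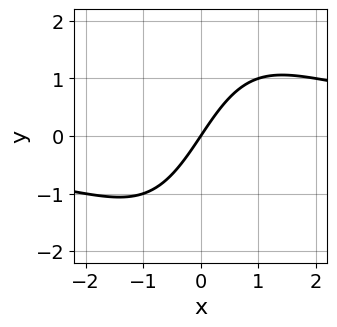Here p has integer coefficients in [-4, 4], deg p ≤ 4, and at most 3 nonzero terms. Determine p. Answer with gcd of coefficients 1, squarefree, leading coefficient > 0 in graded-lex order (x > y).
1. deg p = 3. A generic line meets the curve in up to 3 points.
2. Checking where it meets the axes: it meets the x-axis at x = 0 (among the integer gridlines); it crosses the y-axis at the gridline y = 0.
3. Assembling these constraints gives the stated polynomial.

x^2*y - 3*x + 2*y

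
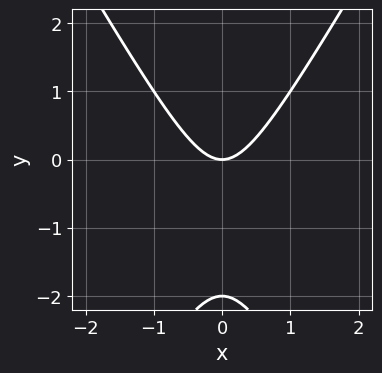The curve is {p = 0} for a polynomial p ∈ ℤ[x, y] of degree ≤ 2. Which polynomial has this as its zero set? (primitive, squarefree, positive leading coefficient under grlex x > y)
3*x^2 - y^2 - 2*y

(a) The degree is 2 — the shape is more complex than any degree-1 curve.
(b) Symmetries: mirror symmetry x ↦ −x ⇒ only even powers of x.
(c) Against the integer gridlines: among the integer gridlines, it crosses the y-axis at y ∈ {-2, 0}; one x-axis crossing is at x = 0.
(d) Putting this together gives p.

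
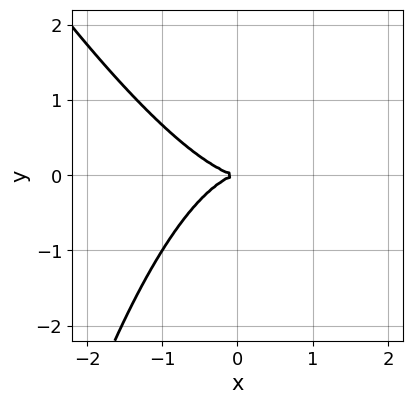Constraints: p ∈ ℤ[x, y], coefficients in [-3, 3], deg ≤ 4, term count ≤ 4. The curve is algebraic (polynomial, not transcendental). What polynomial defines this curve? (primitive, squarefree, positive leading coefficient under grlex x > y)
2*x^3 + x^2*y + 3*y^2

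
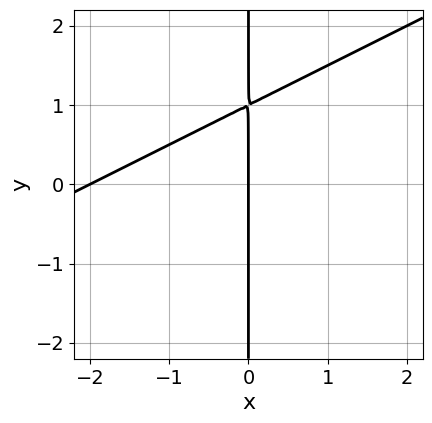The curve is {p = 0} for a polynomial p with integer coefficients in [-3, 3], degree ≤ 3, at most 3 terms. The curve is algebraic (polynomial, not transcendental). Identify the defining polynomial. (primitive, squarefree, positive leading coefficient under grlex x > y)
x^2 - 2*x*y + 2*x

1. deg p = 2. No degree-1 curve has this shape.
2. From the axis intercepts and sections: among the integer gridlines, it crosses the x-axis at x ∈ {-2, 0}; the visible y-axis segment lies entirely on the curve.
3. Solving for integer coefficients yields p as stated.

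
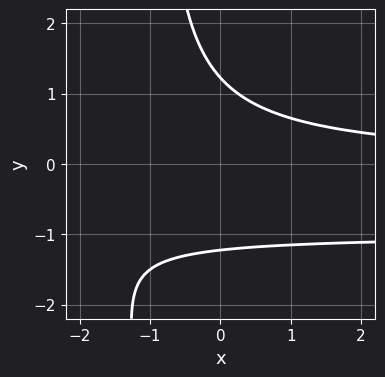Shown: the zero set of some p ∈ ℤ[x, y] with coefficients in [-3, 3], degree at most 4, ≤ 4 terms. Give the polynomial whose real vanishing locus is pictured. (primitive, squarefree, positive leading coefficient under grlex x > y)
First, the degree is 3 — the shape is more complex than any degree-2 curve.
Next, observable constraints: the curve avoids every integer x-axis point in the box.
Finally, these observations pin down the coefficients.

2*x*y^2 + 2*x*y + 2*y^2 - 3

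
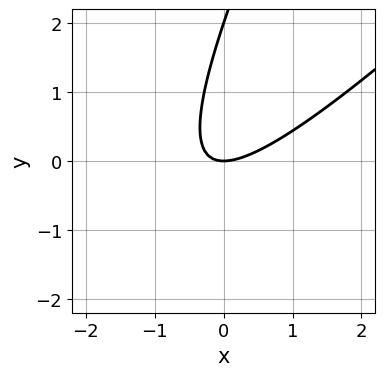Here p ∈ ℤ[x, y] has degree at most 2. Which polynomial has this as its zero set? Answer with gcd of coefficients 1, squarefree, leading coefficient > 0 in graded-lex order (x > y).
2*x^2 - 3*x*y + y^2 - 2*y

1. Degree: the shape is more complex than any degree-1 curve, so deg p = 2.
2. Checking where it meets the axes: it meets the x-axis at x = 0 (among the integer gridlines); among the integer gridlines, it crosses the y-axis at y ∈ {0, 2}.
3. Assembling these constraints gives the stated polynomial.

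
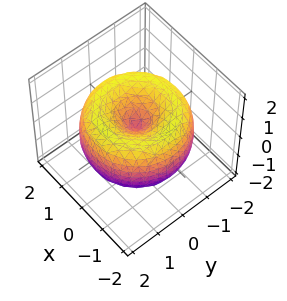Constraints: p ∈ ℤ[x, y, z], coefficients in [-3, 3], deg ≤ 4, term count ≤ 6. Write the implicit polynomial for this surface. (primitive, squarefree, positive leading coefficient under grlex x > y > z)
The degree is 4 — a generic line meets the surface in up to 4 points.
Symmetry: the surface is invariant under rotation about z: p = q(x² + y², z).
From the visible intercepts: it meets the z-axis at z = 0 (among the integer gridlines); a circular section at z = 1 has radius exactly 1; it meets the x-axis at x = 0 (among the integer gridlines); one y-axis crossing is at y = 0.
Putting this together gives p.

x^4 + 2*x^2*y^2 + y^4 - 3*x^2 - 3*y^2 + 2*z^2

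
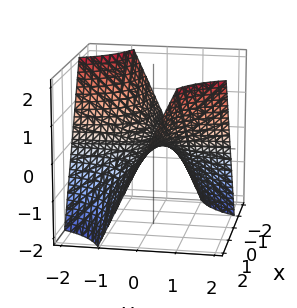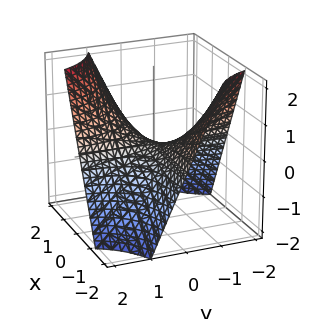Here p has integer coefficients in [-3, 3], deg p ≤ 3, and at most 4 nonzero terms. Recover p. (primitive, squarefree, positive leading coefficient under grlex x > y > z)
deg p = 2. A hyperbolic paraboloid; a quadric.
Reading off the gridlines: the visible y-axis segment lies entirely on the surface; one z-axis crossing is at z = 0; every point of the x-axis in the box is on the surface.
Solving for integer coefficients yields p as stated.

x*y - z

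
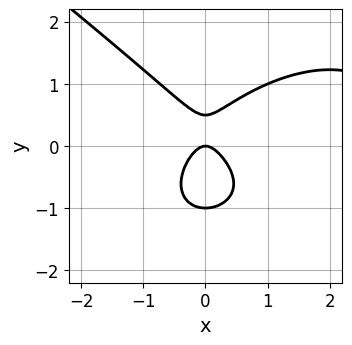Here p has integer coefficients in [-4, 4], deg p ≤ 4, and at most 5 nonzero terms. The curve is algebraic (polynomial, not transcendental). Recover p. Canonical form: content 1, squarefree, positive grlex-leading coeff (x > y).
x^3 + 2*y^3 - 3*x^2 + y^2 - y

(a) Degree: no degree-2 curve has this shape, so deg p = 3.
(b) Observable constraints: it crosses the x-axis at the gridline x = 0; among the integer gridlines, it crosses the y-axis at y ∈ {-1, 0}.
(c) These observations pin down the coefficients.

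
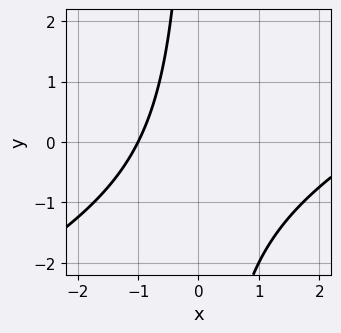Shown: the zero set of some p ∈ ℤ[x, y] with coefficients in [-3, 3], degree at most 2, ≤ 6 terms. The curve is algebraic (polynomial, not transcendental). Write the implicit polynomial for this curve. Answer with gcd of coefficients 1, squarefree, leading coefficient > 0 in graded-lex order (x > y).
x^2 - 2*x*y - 2*x - 3

(a) Degree: no degree-1 curve has this shape, so deg p = 2.
(b) Reading off the gridlines: it meets the x-axis at x = -1 (among the integer gridlines); the curve avoids every integer y-axis point in the box.
(c) Fitting integer coefficients to these (and the overall shape) gives p.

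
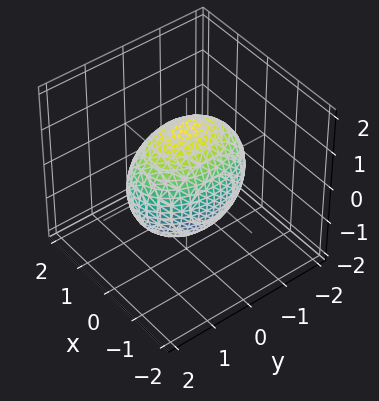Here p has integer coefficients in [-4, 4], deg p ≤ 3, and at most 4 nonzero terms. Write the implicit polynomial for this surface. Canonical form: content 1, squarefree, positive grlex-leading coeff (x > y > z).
First, degree: bounded and convex; a quadric, so deg p = 2.
Then, symmetries: it's symmetric under x → −x, forcing even powers of x; it's symmetric under y → −y, forcing even powers of y; it's symmetric under z → −z, forcing even powers of z.
Next, observable constraints: among the integer gridlines, it crosses the x-axis at x ∈ {-1, 1}.
Finally, these observations pin down the coefficients.

2*x^2 + y^2 + z^2 - 2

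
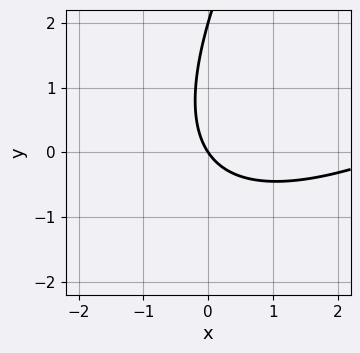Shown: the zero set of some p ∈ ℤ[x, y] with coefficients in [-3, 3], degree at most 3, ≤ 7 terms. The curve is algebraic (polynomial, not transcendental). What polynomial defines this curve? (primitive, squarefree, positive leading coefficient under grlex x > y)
1. Degree: the shape is more complex than any degree-1 curve, so deg p = 2.
2. Checking where it meets the axes: one x-axis crossing is at x = 0; among the integer gridlines, it crosses the y-axis at y ∈ {0, 2}.
3. These observations pin down the coefficients.

x^2 - 2*x*y + y^2 - 3*x - 2*y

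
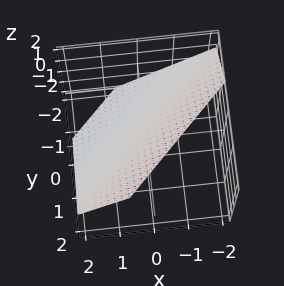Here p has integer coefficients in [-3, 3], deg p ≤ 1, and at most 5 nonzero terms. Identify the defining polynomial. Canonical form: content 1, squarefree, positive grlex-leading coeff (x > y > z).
1. The degree is 1 — every cross-section is a straight line — this is a plane.
2. Matching integer coefficients to the picture gives p.

3*x - 3*y + 3*z - 2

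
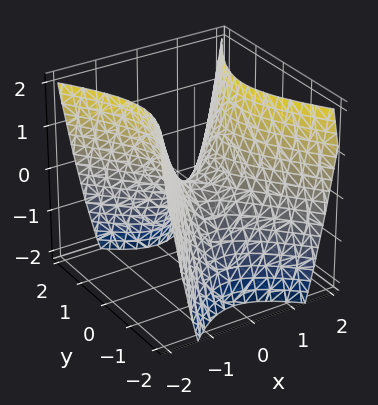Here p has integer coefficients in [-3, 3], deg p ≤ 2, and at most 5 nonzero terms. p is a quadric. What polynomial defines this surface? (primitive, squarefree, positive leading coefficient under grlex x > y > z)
1. Degree: a saddle surface; a quadric, so deg p = 2.
2. Symmetries: it's symmetric under x → −x, forcing even powers of x; it's symmetric under y → −y, forcing even powers of y.
3. Against the integer gridlines: it meets the z-axis at z = 0 (among the integer gridlines); one x-axis crossing is at x = 0; one y-axis crossing is at y = 0.
4. The integer polynomial consistent with all of this is the stated p.

3*x^2 - 2*y^2 - 2*z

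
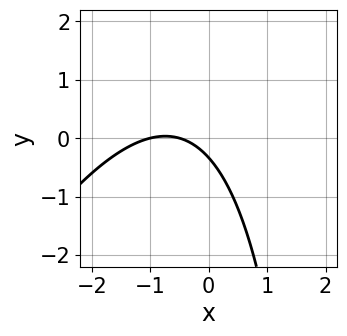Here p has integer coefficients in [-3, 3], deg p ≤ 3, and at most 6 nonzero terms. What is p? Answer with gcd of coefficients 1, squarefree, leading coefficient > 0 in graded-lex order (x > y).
Degree: the shape is more complex than any degree-1 curve, so deg p = 2.
From the axis intercepts and sections: one x-axis crossing is at x = -1.
Solving for integer coefficients yields p as stated.

2*x^2 - x*y + 3*x + 3*y + 1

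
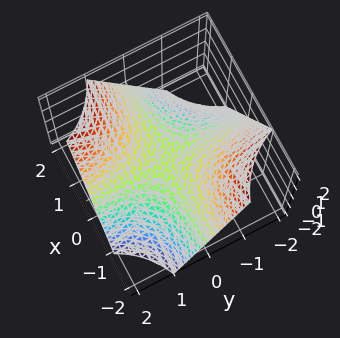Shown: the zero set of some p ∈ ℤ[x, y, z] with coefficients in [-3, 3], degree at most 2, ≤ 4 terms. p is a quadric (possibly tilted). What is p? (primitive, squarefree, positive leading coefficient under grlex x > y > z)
deg p = 2.
Observable constraints: every point of the y-axis in the box is on the surface; one z-axis crossing is at z = 0; the visible x-axis segment lies entirely on the surface.
Assembling these constraints gives the stated polynomial.

x*y - z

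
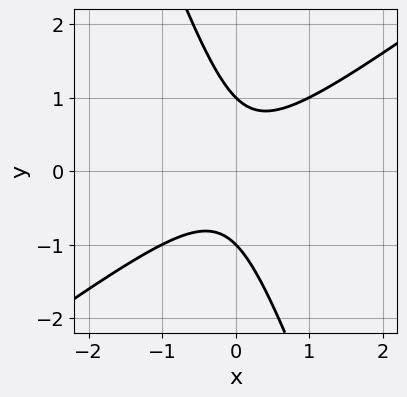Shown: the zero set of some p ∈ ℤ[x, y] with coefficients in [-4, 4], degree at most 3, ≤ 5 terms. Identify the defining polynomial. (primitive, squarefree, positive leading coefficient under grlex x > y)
First, deg p = 2. No degree-1 curve has this shape.
Next, observable constraints: the curve avoids every integer x-axis point in the box; the y-axis gridline crossings are at y ∈ {-1, 1}.
Finally, fitting integer coefficients to these (and the overall shape) gives p.

2*x^2 - 2*x*y - y^2 + 1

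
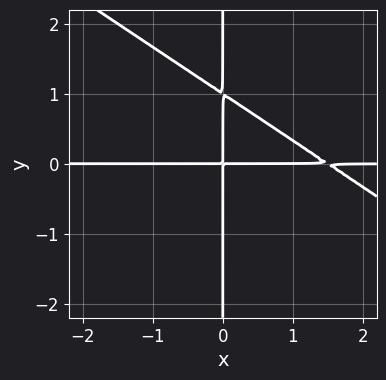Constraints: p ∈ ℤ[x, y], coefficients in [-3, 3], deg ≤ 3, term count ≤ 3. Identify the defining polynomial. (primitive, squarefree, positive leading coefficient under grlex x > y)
(a) Degree: no degree-2 curve has this shape, so deg p = 3.
(b) Observable constraints: every point of the x-axis in the box is on the curve; the visible y-axis segment lies entirely on the curve.
(c) Assembling these constraints gives the stated polynomial.

2*x^2*y + 3*x*y^2 - 3*x*y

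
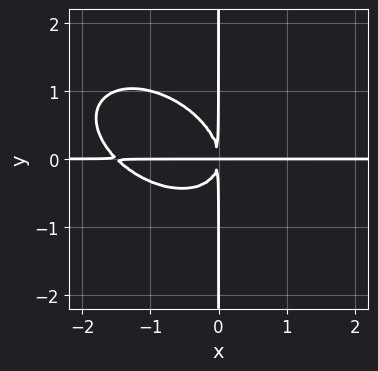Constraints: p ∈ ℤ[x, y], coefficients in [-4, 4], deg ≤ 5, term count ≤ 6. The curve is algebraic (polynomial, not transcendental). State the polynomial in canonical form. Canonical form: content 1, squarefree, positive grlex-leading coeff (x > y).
(a) deg p = 4. A generic line meets the curve in up to 4 points.
(b) Reading off the gridlines: every point of the x-axis in the box is on the curve; every point of the y-axis in the box is on the curve.
(c) Matching integer coefficients to the picture gives p.

2*x^3*y + 2*x^2*y^2 + 3*x*y^3 + 3*x^2*y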